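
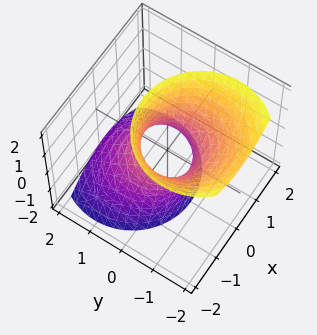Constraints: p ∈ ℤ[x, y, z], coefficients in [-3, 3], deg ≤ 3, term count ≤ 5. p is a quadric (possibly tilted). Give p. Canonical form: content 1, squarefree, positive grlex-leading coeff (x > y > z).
3*x^2 + 3*y^2 + 3*y*z - z^2 - 2

deg p = 2.
Reading off the gridlines: no z-intercept at any integer in the box.
These observations pin down the coefficients.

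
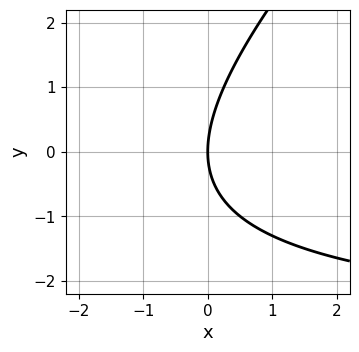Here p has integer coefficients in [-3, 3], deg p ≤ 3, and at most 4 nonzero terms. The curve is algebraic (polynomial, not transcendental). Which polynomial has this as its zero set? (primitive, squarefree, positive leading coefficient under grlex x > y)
x*y - y^2 + 3*x

1. The degree is 2 — no degree-1 curve has this shape.
2. Reading off the gridlines: it meets the x-axis at x = 0 (among the integer gridlines); one y-axis crossing is at y = 0.
3. Solving for integer coefficients yields p as stated.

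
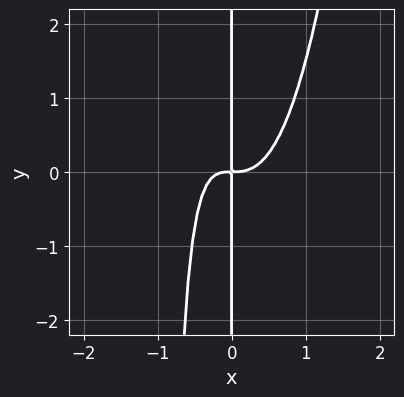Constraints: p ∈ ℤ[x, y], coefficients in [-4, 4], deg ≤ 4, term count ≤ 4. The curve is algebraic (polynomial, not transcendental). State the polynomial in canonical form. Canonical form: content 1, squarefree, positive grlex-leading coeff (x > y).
1. The degree is 4 — no degree-3 curve has this shape.
2. From the axis intercepts and sections: the visible y-axis segment lies entirely on the curve.
3. These observations pin down the coefficients.

3*x^4 - x^2*y - x*y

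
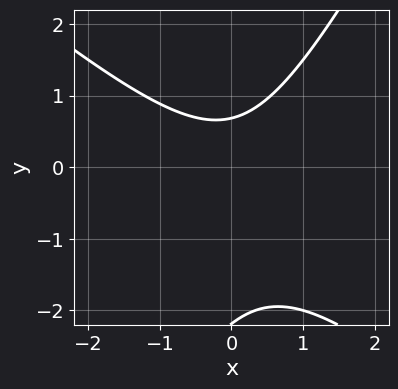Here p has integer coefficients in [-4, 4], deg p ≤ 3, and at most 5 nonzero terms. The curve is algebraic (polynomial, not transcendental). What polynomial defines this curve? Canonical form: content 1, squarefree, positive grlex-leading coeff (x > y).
3*x^2 + 2*x*y - 2*y^2 - 3*y + 3

First, deg p = 2.
Then, against the integer gridlines: it misses every integer gridline on the x-axis.
Finally, the integer polynomial consistent with all of this is the stated p.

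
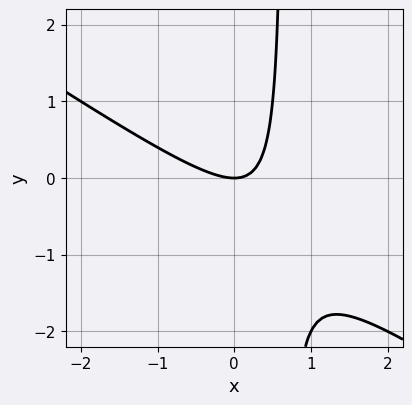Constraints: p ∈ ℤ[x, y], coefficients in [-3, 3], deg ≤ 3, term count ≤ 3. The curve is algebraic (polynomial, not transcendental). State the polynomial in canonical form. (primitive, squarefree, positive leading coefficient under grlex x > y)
2*x^2 + 3*x*y - 2*y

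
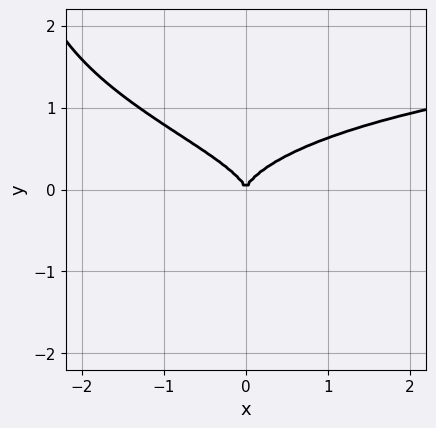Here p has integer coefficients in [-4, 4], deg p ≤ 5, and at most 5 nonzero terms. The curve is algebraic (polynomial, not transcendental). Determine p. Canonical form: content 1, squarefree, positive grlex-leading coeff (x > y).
First, degree: the shape is more complex than any degree-3 curve, so deg p = 4.
Next, observable constraints: it crosses the y-axis at the gridline y = 0; one x-axis crossing is at x = 0.
Finally, the integer polynomial consistent with all of this is the stated p.

x*y^3 + 3*y^3 - x^2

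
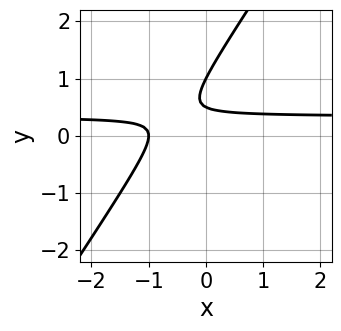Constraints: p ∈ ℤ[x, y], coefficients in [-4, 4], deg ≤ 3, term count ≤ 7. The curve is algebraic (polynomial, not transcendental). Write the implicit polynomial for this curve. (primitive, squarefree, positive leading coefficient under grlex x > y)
deg p = 2.
From the axis intercepts and sections: one y-axis crossing is at y = 1; one x-axis crossing is at x = -1.
Solving for integer coefficients yields p as stated.

3*x*y - 2*y^2 - x + 3*y - 1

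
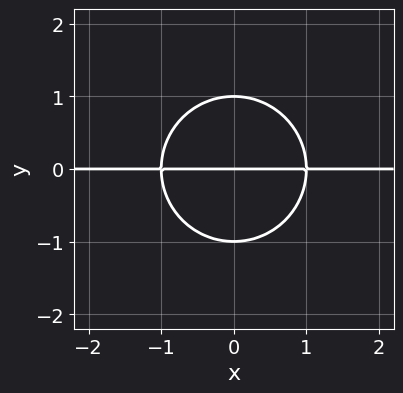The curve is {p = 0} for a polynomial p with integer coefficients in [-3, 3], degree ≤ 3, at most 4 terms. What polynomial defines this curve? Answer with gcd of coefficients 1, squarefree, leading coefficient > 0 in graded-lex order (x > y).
x^2*y + y^3 - y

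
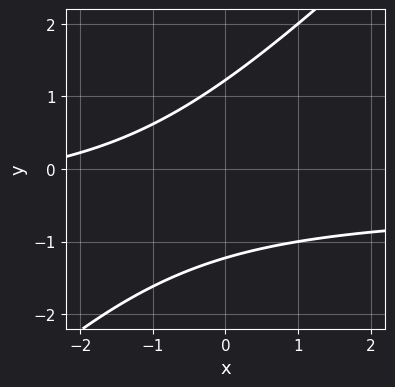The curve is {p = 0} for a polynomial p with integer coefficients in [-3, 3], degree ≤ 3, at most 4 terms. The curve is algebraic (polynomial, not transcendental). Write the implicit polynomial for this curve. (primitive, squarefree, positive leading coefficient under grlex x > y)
1. deg p = 2. No degree-1 curve has this shape.
2. From the axis intercepts and sections: it misses every integer gridline on the x-axis.
3. Matching integer coefficients to the picture gives p.

2*x*y - 2*y^2 + x + 3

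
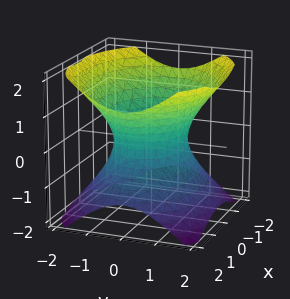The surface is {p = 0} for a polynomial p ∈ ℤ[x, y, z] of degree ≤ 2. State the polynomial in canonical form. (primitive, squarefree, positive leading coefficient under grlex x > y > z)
2*x^2 + 3*y^2 - 3*z^2 - 3

1. Degree: one connected sheet with a waist; a quadric, so deg p = 2.
2. Symmetries: the z ↦ −z reflection is a symmetry, so z appears only in even powers; the x ↦ −x reflection is a symmetry, so x appears only in even powers; mirror symmetry y ↦ −y ⇒ only even powers of y.
3. From the axis intercepts and sections: no z-intercept at any integer in the box; the y-axis gridline crossings are at y ∈ {-1, 1}.
4. Together with the visible shape, these determine p as stated.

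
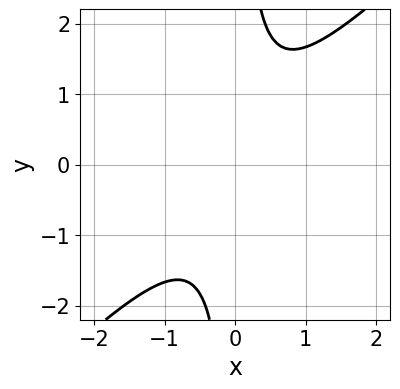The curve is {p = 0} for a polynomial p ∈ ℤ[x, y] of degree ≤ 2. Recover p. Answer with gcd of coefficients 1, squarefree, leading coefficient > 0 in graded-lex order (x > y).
(a) The degree is 2 — no degree-1 curve has this shape.
(b) Observable constraints: no y-intercept at any integer in the box; it misses every integer gridline on the x-axis.
(c) These observations pin down the coefficients.

3*x^2 - 3*x*y + 2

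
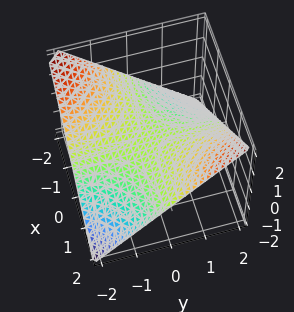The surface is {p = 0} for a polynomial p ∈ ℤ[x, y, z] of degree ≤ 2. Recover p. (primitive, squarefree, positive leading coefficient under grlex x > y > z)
x*y - 2*z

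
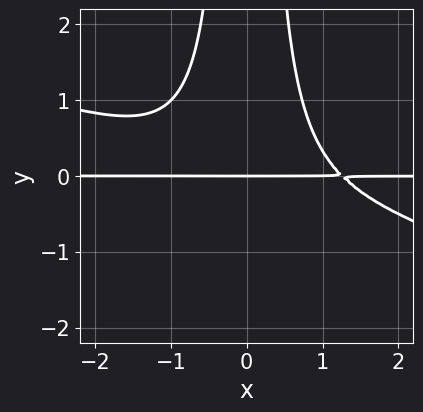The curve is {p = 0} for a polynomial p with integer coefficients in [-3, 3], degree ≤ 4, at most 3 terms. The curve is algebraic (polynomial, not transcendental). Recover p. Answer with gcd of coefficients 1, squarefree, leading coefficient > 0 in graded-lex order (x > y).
x^3*y + 3*x^2*y^2 - 2*y

The degree is 4 — a generic line meets the curve in up to 4 points.
Against the integer gridlines: every point of the x-axis in the box is on the curve; it crosses the y-axis at the gridline y = 0.
Matching integer coefficients to the picture gives p.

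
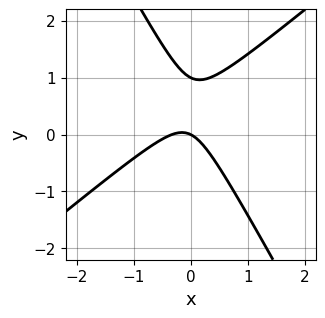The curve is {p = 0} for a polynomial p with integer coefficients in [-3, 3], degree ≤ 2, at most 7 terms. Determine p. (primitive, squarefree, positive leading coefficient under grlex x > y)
3*x^2 - 2*x*y - 2*y^2 + x + 2*y

First, deg p = 2.
Then, from the axis intercepts and sections: the y-axis gridline crossings are at y ∈ {0, 1}; it crosses the x-axis at the gridline x = 0.
Finally, assembling these constraints gives the stated polynomial.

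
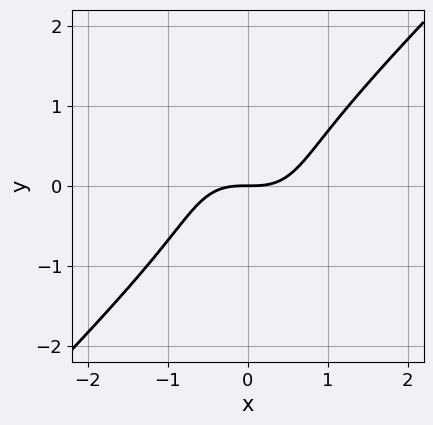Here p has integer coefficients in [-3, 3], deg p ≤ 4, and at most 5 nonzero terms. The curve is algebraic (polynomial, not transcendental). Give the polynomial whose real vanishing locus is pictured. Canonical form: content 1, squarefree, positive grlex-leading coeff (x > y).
x^3 - y^3 - y

First, the degree is 3 — the shape is more complex than any degree-2 curve.
Next, against the integer gridlines: one x-axis crossing is at x = 0; it meets the y-axis at y = 0 (among the integer gridlines).
Finally, fitting integer coefficients to these (and the overall shape) gives p.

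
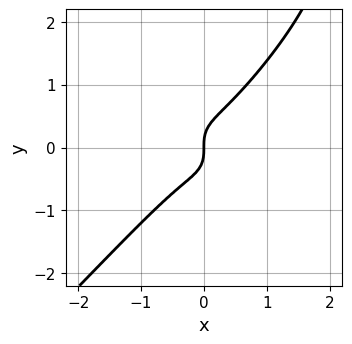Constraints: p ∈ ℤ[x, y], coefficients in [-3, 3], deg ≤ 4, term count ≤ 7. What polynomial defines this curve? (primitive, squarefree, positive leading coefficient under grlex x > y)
x^3*y - x*y^3 - 3*x^3 + 2*y^3 - x

(a) The degree is 4 — the shape is more complex than any degree-3 curve.
(b) Reading off the gridlines: one y-axis crossing is at y = 0; it crosses the x-axis at the gridline x = 0.
(c) Putting this together gives p.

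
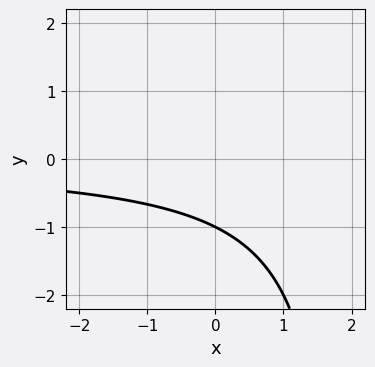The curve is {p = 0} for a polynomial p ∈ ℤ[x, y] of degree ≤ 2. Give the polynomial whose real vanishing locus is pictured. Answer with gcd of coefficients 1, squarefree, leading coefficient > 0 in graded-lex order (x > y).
x*y - 2*y - 2

First, degree: no degree-1 curve has this shape, so deg p = 2.
Then, observable constraints: the curve avoids every integer x-axis point in the box; it meets the y-axis at y = -1 (among the integer gridlines).
Finally, assembling these constraints gives the stated polynomial.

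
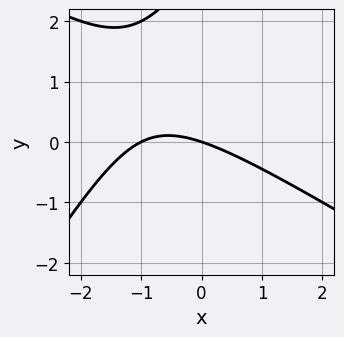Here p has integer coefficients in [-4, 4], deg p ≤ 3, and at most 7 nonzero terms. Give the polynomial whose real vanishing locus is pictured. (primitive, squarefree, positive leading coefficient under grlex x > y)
First, degree: a generic line meets the curve in up to 2 points, so deg p = 2.
Next, observable constraints: the x-axis gridline crossings are at x ∈ {-1, 0}; one y-axis crossing is at y = 0.
Finally, fitting integer coefficients to these (and the overall shape) gives p.

x^2 + x*y - y^2 + x + 3*y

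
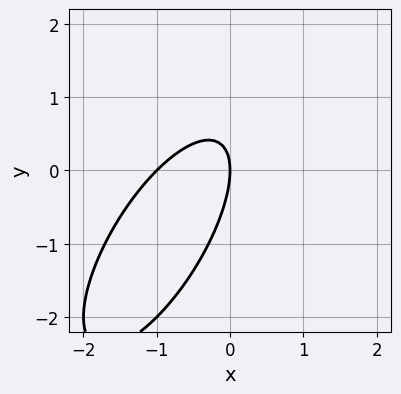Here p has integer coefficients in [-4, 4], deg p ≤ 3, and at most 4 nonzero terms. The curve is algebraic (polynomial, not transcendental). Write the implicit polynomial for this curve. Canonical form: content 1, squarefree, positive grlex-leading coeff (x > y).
First, the degree is 2 — a generic line meets the curve in up to 2 points.
Next, checking where it meets the axes: among the integer gridlines, it crosses the x-axis at x ∈ {-1, 0}; it crosses the y-axis at the gridline y = 0.
Finally, these observations pin down the coefficients.

2*x^2 - 2*x*y + y^2 + 2*x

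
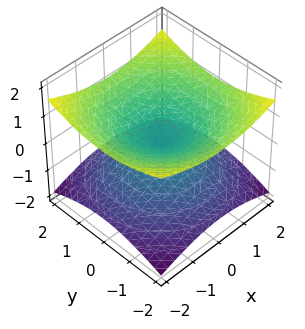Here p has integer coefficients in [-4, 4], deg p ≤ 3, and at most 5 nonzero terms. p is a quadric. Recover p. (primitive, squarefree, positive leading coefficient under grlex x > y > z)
x^2 + y^2 - 3*z^2

The degree is 2 — two nappes meeting at a single point; a quadric.
Symmetries: every cross-section ⟂ z is a circle, so x, y appear only via x² + y²; it's symmetric under z → −z, forcing even powers of z.
Reading off the gridlines: it meets the y-axis at y = 0 (among the integer gridlines); it meets the z-axis at z = 0 (among the integer gridlines); a circular section at z = 1 has radius between 1 and 2; it crosses the x-axis at the gridline x = 0.
Matching integer coefficients to the picture gives p.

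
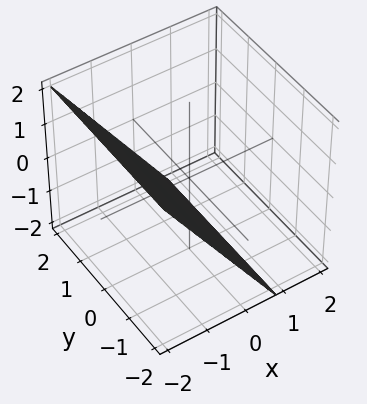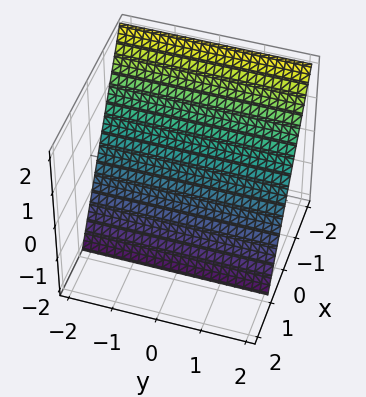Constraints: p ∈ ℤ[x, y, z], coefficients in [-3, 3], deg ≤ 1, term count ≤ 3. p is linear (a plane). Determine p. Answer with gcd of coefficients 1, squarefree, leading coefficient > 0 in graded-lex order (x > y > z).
3*x + 2*z + 2

First, deg p = 1. The surface is flat (a plane).
Then, from the axis intercepts and sections: no y-intercept at any integer in the box; one z-axis crossing is at z = -1.
Finally, matching integer coefficients to the picture gives p.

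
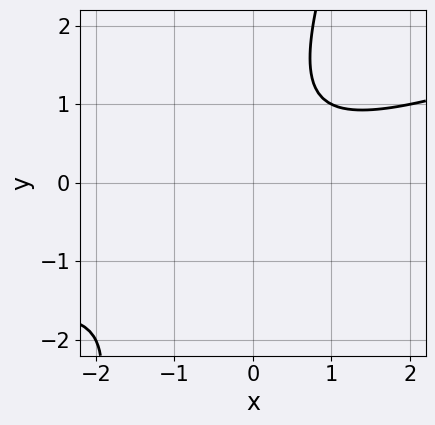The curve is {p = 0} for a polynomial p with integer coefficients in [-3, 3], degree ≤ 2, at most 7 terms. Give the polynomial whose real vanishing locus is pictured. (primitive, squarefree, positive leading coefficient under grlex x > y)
The degree is 2 — the shape is more complex than any degree-1 curve.
From the axis intercepts and sections: the curve avoids every integer y-axis point in the box; it misses every integer gridline on the x-axis.
Matching integer coefficients to the picture gives p.

x^2 - 3*x*y + y^2 - y + 2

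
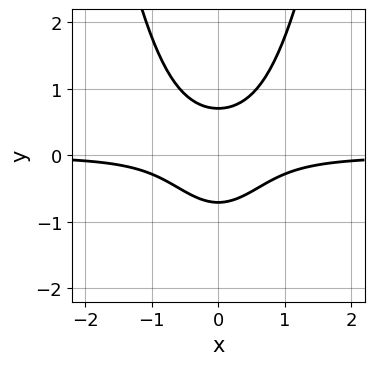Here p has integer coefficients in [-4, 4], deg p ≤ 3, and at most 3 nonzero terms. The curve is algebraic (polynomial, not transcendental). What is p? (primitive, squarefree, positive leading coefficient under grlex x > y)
3*x^2*y - 2*y^2 + 1

1. deg p = 3. No degree-2 curve has this shape.
2. Symmetries: mirror symmetry x ↦ −x ⇒ only even powers of x.
3. From the visible intercepts: the curve avoids every integer x-axis point in the box.
4. Assembling these constraints gives the stated polynomial.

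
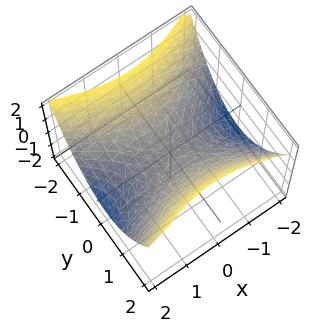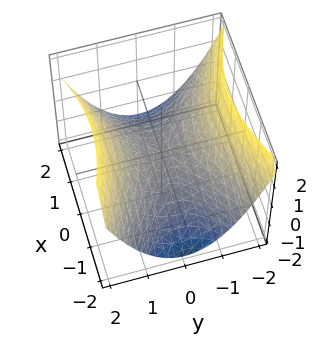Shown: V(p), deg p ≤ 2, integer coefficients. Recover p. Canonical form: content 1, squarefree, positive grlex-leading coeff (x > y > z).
First, the degree is 2 — a hyperbolic paraboloid; a quadric.
Then, symmetries: mirror symmetry x ↦ −x ⇒ only even powers of x; the y ↦ −y reflection is a symmetry, so y appears only in even powers.
Next, from the axis intercepts and sections: it crosses the y-axis at the gridline y = 0; it crosses the z-axis at the gridline z = 0; it crosses the x-axis at the gridline x = 0.
Finally, assembling these constraints gives the stated polynomial.

x^2 - 2*y^2 + 3*z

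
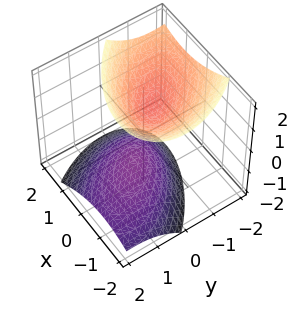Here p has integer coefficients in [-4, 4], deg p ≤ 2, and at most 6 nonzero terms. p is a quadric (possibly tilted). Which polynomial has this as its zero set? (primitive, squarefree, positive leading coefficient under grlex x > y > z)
3*x^2 + 3*x*y + 3*y^2 + 3*y*z - 3*z^2 + 2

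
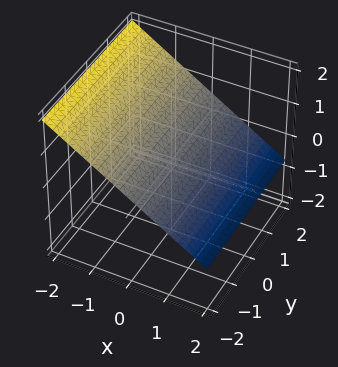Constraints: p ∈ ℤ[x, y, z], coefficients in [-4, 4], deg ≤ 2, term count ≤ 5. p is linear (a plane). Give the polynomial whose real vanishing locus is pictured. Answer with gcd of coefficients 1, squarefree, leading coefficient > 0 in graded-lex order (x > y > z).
2*x + 3*z - 2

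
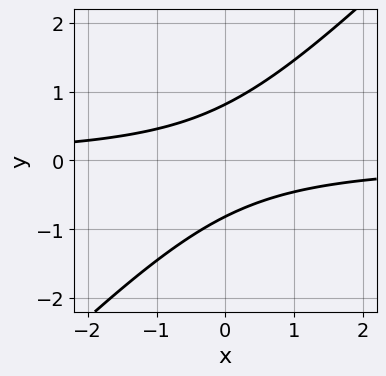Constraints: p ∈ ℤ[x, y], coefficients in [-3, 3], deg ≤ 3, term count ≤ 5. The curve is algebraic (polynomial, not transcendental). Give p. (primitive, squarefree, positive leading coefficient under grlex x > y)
3*x*y - 3*y^2 + 2

First, degree: a generic line meets the curve in up to 2 points, so deg p = 2.
Then, observable constraints: no x-intercept at any integer in the box.
Finally, solving for integer coefficients yields p as stated.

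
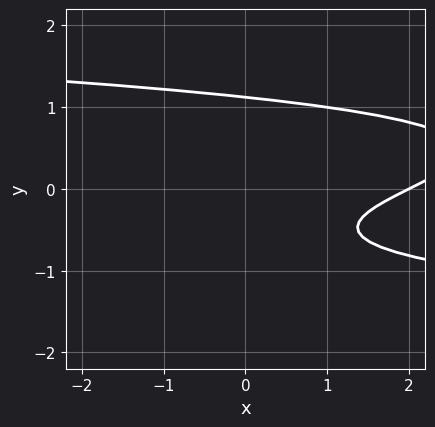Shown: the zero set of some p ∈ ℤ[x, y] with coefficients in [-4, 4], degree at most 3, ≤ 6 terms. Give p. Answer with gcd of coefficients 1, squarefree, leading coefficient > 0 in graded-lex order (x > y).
1. deg p = 3. The shape is more complex than any degree-2 curve.
2. Reading off the gridlines: it crosses the x-axis at the gridline x = 2.
3. Fitting integer coefficients to these (and the overall shape) gives p.

3*y^3 + x - 2*y - 2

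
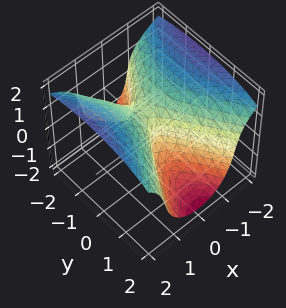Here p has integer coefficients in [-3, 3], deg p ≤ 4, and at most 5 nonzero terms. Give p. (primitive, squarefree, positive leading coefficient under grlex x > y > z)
deg p = 3.
Observable constraints: it meets the x-axis at x = 0 (among the integer gridlines); the y-axis gridline crossings are at y ∈ {-1, 0}; it meets the z-axis at z = 0 (among the integer gridlines).
The integer polynomial consistent with all of this is the stated p.

x^2*z + z^3 - 3*x^2 + y^2 + y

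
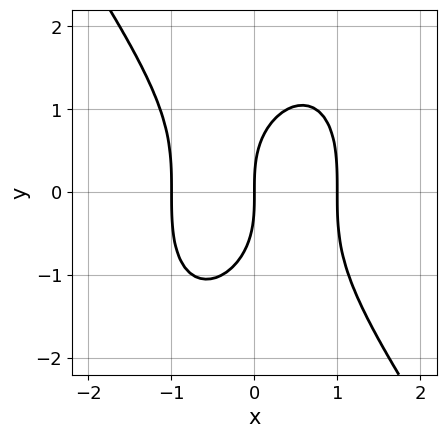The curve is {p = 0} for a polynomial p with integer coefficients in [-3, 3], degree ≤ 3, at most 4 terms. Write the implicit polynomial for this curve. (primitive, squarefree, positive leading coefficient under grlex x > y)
3*x^3 + y^3 - 3*x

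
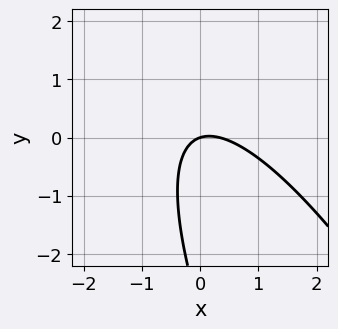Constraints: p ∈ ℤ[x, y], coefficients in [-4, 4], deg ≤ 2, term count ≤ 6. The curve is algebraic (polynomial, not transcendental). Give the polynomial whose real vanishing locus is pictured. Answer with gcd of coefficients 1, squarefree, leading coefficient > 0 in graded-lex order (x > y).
3*x^2 + 3*x*y + y^2 - x + 3*y

1. The degree is 2 — no degree-1 curve has this shape.
2. Checking where it meets the axes: it crosses the x-axis at the gridline x = 0; it meets the y-axis at y = 0 (among the integer gridlines).
3. Assembling these constraints gives the stated polynomial.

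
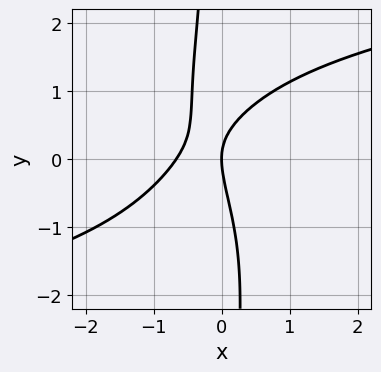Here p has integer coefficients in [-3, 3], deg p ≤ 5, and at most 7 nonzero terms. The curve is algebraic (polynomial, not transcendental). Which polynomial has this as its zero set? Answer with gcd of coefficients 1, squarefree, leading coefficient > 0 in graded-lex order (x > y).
x*y^3 - 3*x^2 + 2*x*y + y^2 - 2*x

First, degree: the shape is more complex than any degree-3 curve, so deg p = 4.
Then, checking where it meets the axes: one y-axis crossing is at y = 0; one x-axis crossing is at x = 0.
Finally, assembling these constraints gives the stated polynomial.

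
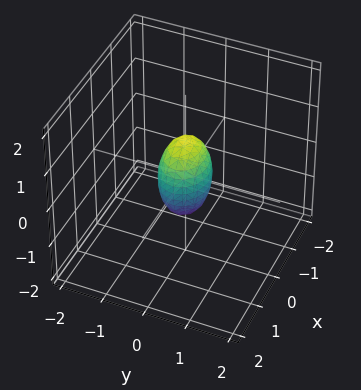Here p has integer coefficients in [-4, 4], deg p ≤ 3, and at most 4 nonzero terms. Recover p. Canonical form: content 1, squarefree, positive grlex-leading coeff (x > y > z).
1. Degree: a closed, bounded, convex surface; a quadric, so deg p = 2.
2. Symmetries: it's symmetric under x → −x, forcing even powers of x; it's symmetric under y → −y, forcing even powers of y; the z ↦ −z reflection is a symmetry, so z appears only in even powers.
3. Checking where it meets the axes: among the integer gridlines, it crosses the z-axis at z ∈ {-1, 1}.
4. Solving for integer coefficients yields p as stated.

2*x^2 + 3*y^2 + z^2 - 1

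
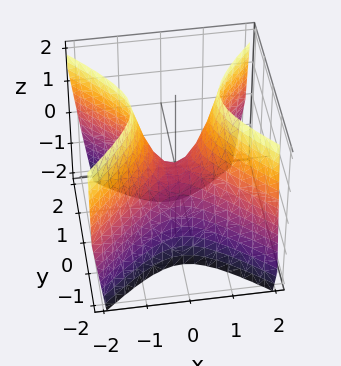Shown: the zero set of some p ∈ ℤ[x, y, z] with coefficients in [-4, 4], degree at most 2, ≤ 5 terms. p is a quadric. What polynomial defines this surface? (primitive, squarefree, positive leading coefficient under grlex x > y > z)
Degree: a hyperbolic paraboloid; a quadric, so deg p = 2.
Symmetries: mirror symmetry x ↦ −x ⇒ only even powers of x; it's symmetric under y → −y, forcing even powers of y.
Checking where it meets the axes: it crosses the y-axis at the gridline y = 0; it crosses the x-axis at the gridline x = 0.
Putting this together gives p.

2*x^2 - 2*y^2 - z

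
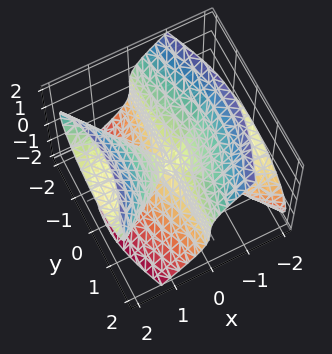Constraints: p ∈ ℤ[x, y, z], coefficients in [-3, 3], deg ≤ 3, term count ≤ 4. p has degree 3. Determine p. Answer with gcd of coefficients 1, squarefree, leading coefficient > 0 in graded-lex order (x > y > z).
3*x^2*z - 2*x*y^2 - 2*z^3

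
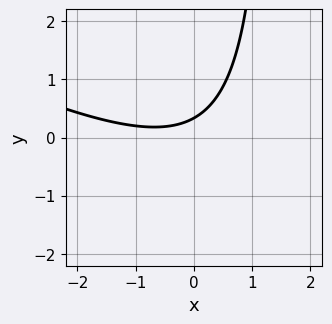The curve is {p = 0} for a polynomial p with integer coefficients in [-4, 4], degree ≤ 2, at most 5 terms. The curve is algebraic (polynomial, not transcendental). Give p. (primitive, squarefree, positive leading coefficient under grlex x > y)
x^2 + 2*x*y + x - 3*y + 1

1. Degree: the shape is more complex than any degree-1 curve, so deg p = 2.
2. Observable constraints: the curve avoids every integer x-axis point in the box.
3. The integer polynomial consistent with all of this is the stated p.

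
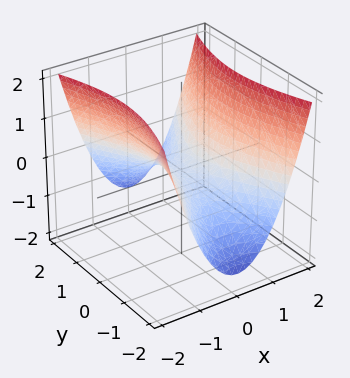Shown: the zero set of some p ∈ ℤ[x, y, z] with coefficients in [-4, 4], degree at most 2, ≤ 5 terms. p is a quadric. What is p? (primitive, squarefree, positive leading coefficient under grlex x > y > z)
1. The degree is 2 — a hyperbolic paraboloid; a quadric.
2. Symmetries: the y ↦ −y reflection is a symmetry, so y appears only in even powers; mirror symmetry x ↦ −x ⇒ only even powers of x.
3. Checking where it meets the axes: one y-axis crossing is at y = 0; one x-axis crossing is at x = 0; it meets the z-axis at z = 0 (among the integer gridlines).
4. Solving for integer coefficients yields p as stated.

3*x^2 - y^2 - 3*z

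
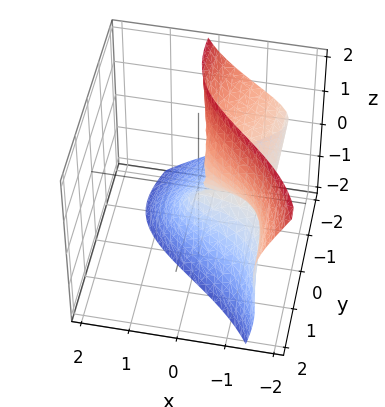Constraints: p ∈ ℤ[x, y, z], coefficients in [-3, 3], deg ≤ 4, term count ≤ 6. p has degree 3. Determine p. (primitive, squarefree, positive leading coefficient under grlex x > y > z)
The degree is 3 — the shape is more complex than any degree-2 surface.
Against the integer gridlines: it meets the y-axis at y = 0 (among the integer gridlines); every point of the x-axis in the box is on the surface; one z-axis crossing is at z = 0.
Solving for integer coefficients yields p as stated.

2*x*y^2 + 3*x*z^2 + 3*y*z^2 + z^3 + 3*y^2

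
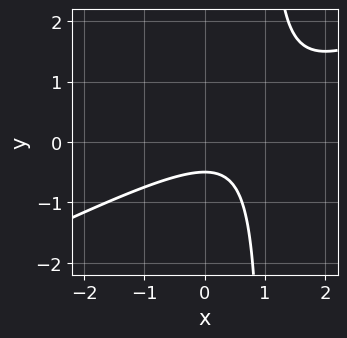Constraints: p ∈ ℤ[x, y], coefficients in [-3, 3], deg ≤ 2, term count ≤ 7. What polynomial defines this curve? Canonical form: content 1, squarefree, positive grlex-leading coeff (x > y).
First, deg p = 2. No degree-1 curve has this shape.
Next, against the integer gridlines: no x-intercept at any integer in the box.
Finally, putting this together gives p.

x^2 - 2*x*y - x + 2*y + 1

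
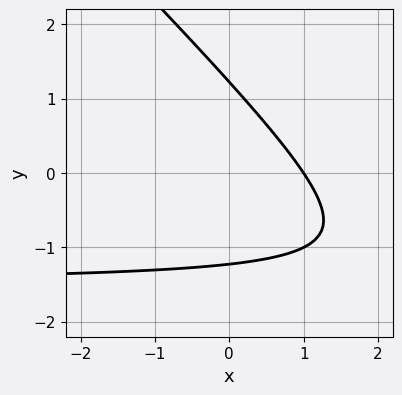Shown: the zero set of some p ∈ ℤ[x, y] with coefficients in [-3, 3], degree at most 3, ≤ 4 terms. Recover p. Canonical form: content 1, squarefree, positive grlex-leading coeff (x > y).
1. deg p = 2.
2. Reading off the gridlines: it crosses the x-axis at the gridline x = 1.
3. Together with the visible shape, these determine p as stated.

2*x*y + 2*y^2 + 3*x - 3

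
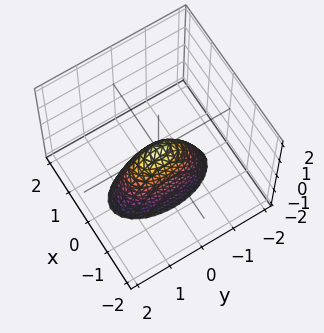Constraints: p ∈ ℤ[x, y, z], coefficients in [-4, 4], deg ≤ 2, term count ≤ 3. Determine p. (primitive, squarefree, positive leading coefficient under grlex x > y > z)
3*x^2 + y^2 + z

(a) Degree: a paraboloid; a quadric, so deg p = 2.
(b) Symmetries: the y ↦ −y reflection is a symmetry, so y appears only in even powers; it's symmetric under x → −x, forcing even powers of x.
(c) Reading off the gridlines: it meets the y-axis at y = 0 (among the integer gridlines); it meets the z-axis at z = 0 (among the integer gridlines); one x-axis crossing is at x = 0.
(d) Solving for integer coefficients yields p as stated.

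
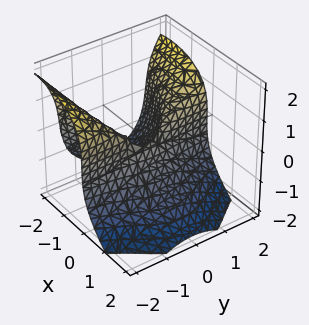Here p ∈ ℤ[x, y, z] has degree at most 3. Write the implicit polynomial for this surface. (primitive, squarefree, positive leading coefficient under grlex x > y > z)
1. deg p = 3. No degree-2 surface has this shape.
2. Observable constraints: it meets the z-axis at z = 0 (among the integer gridlines); it meets the x-axis at x = 0 (among the integer gridlines).
3. Assembling these constraints gives the stated polynomial. Check: (0, 1, 0) on the y-axis lies on the surface, and p(0, 1, 0) = 0. ✓

3*x*y^2 + 2*z^3 + 3*x^2 - x*z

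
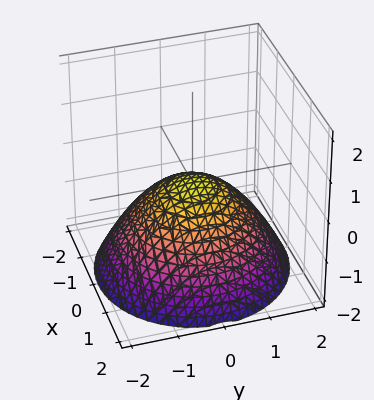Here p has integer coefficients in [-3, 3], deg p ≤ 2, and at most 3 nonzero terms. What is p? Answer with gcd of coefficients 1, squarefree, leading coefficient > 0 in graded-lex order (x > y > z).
1. The degree is 2 — a paraboloid; a quadric.
2. By symmetry, the surface is invariant under rotation about z: p = q(x² + y², z).
3. Observable constraints: a circular section at z = -1 has radius between 1 and 2; it crosses the z-axis at the gridline z = 0.
4. Together with the visible shape, these determine p as stated.

x^2 + y^2 + 2*z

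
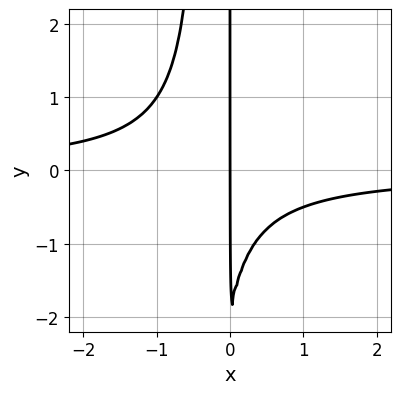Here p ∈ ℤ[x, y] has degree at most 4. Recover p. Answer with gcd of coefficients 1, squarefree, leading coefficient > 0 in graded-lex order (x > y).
(a) deg p = 3.
(b) From the visible intercepts: it crosses the x-axis at the gridline x = 0; the visible y-axis segment lies entirely on the curve.
(c) Fitting integer coefficients to these (and the overall shape) gives p.

3*x^2*y + x*y + 2*x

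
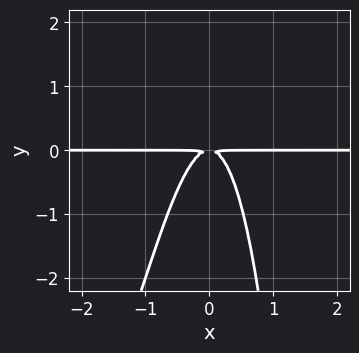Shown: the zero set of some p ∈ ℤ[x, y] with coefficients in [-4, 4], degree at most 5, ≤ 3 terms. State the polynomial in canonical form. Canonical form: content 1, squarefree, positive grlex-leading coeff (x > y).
x^3*y + 3*x^2*y + y^2

deg p = 4. A generic line meets the curve in up to 4 points.
Checking where it meets the axes: the visible x-axis segment lies entirely on the curve.
Solving for integer coefficients yields p as stated.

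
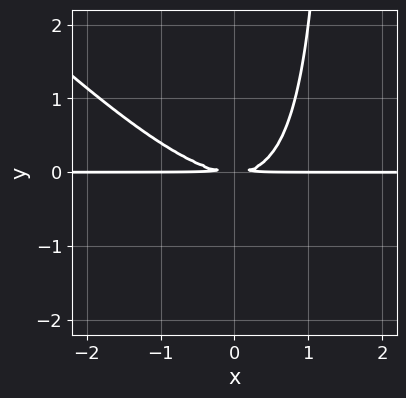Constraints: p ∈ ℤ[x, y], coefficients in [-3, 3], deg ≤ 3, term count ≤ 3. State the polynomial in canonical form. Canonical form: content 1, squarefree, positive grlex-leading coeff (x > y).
2*x^2*y + 2*x*y^2 - 3*y^2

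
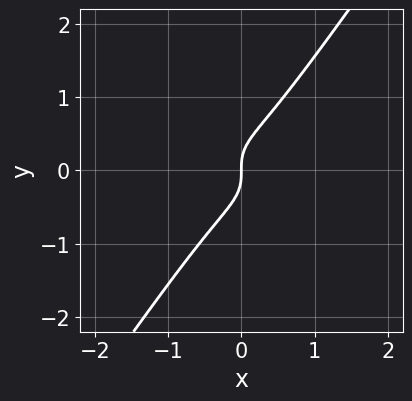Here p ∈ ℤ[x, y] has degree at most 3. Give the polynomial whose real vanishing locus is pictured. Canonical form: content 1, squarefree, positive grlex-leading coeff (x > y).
x^3 + 2*x^2*y + x*y^2 - 2*y^3 + x

1. The degree is 3 — a generic line meets the curve in up to 3 points.
2. Observable constraints: one x-axis crossing is at x = 0; one y-axis crossing is at y = 0.
3. Fitting integer coefficients to these (and the overall shape) gives p.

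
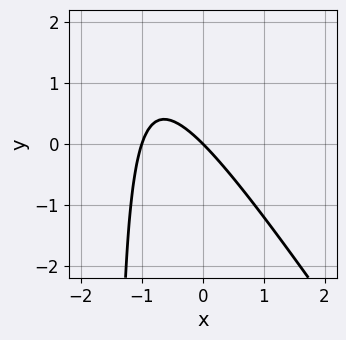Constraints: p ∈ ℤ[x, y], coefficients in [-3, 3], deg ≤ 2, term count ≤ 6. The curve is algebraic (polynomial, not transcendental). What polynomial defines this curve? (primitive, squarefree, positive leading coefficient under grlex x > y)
First, degree: the shape is more complex than any degree-1 curve, so deg p = 2.
Next, checking where it meets the axes: the x-axis gridline crossings are at x ∈ {-1, 0}; one y-axis crossing is at y = 0.
Finally, together with the visible shape, these determine p as stated.

3*x^2 + 2*x*y + 3*x + 3*y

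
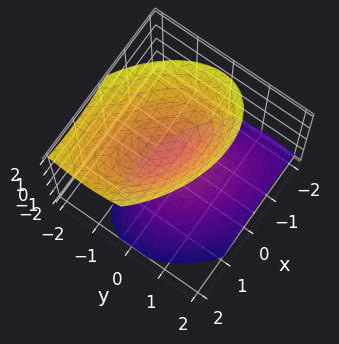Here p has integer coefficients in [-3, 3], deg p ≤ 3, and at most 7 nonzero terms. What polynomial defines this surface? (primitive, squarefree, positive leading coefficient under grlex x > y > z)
2*x^2 + 2*x*y + 3*y^2 + 2*y*z - 2*z^2 + 1

(a) The picture has 2 separate pieces.
(b) Degree: the shape is more complex than any degree-1 surface, so deg p = 2.
(c) Observable constraints: no x-intercept at any integer in the box; no y-intercept at any integer in the box.
(d) Together with the visible shape, these determine p as stated.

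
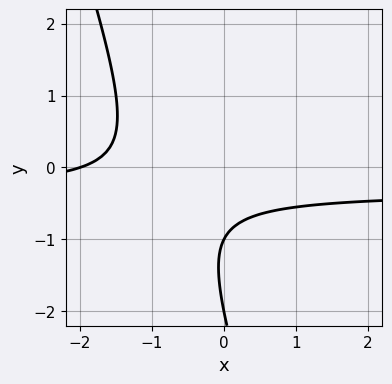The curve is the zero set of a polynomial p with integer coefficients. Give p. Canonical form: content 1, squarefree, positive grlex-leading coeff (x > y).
3*x*y + y^2 + x + 3*y + 2

(a) Degree: a generic line meets the curve in up to 2 points, so deg p = 2.
(b) From the visible intercepts: among the integer gridlines, it crosses the y-axis at y ∈ {-2, -1}; one x-axis crossing is at x = -2.
(c) Matching integer coefficients to the picture gives p.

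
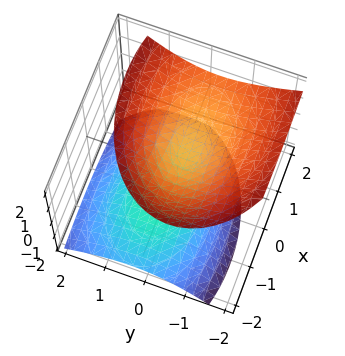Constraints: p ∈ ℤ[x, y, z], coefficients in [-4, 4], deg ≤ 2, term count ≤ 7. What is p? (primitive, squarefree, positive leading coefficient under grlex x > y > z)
x^2 - x*z + 2*y^2 + y*z - 2*z^2 + 1

(a) The picture has 2 separate pieces. Treating them together as one polynomial.
(b) The degree is 2 — no degree-1 surface has this shape.
(c) Reading off the gridlines: it misses every integer gridline on the x-axis; it misses every integer gridline on the y-axis.
(d) Matching integer coefficients to the picture gives p.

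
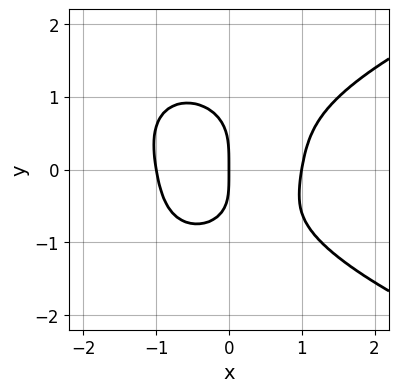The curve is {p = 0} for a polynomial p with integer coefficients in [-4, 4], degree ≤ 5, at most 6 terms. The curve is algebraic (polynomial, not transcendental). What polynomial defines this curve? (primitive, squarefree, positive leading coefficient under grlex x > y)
(a) The degree is 4 — the shape is more complex than any degree-3 curve.
(b) Reading off the gridlines: it meets the y-axis at y = 0 (among the integer gridlines); among the integer gridlines, it crosses the x-axis at x ∈ {-1, 0, 1}.
(c) Matching integer coefficients to the picture gives p.

x^2*y^2 + 2*y^4 - 3*x^3 + x*y + 3*x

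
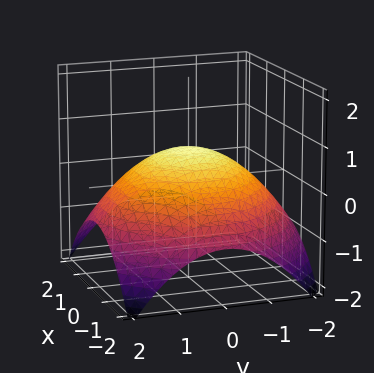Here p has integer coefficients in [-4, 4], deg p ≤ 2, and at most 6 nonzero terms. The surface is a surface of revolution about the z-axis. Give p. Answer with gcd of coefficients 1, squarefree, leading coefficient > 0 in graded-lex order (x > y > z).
x^2 + y^2 + 3*z - 2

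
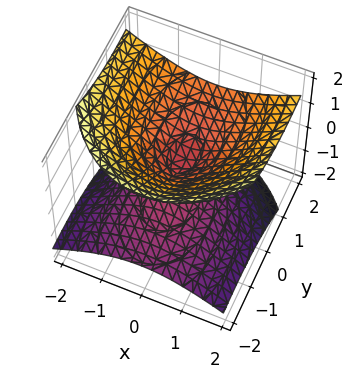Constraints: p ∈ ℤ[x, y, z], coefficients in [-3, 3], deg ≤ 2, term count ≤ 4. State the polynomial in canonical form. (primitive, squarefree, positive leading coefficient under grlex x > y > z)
2*x^2 + y^2 - 2*y*z - 3*z^2

Degree: no degree-1 surface has this shape, so deg p = 2.
Checking where it meets the axes: it meets the z-axis at z = 0 (among the integer gridlines); one x-axis crossing is at x = 0; it meets the y-axis at y = 0 (among the integer gridlines).
Matching integer coefficients to the picture gives p.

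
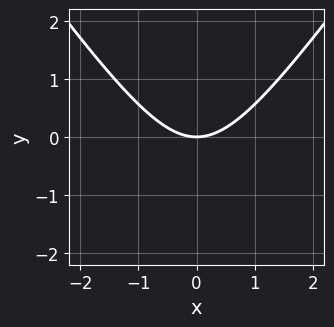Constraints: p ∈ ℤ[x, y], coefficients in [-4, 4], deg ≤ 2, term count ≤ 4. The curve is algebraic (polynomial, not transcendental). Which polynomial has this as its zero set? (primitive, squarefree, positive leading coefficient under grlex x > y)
2*x^2 - y^2 - 3*y

The degree is 2 — no degree-1 curve has this shape.
Symmetries: the x ↦ −x reflection is a symmetry, so x appears only in even powers.
Checking where it meets the axes: it meets the x-axis at x = 0 (among the integer gridlines); it meets the y-axis at y = 0 (among the integer gridlines).
Fitting integer coefficients to these (and the overall shape) gives p.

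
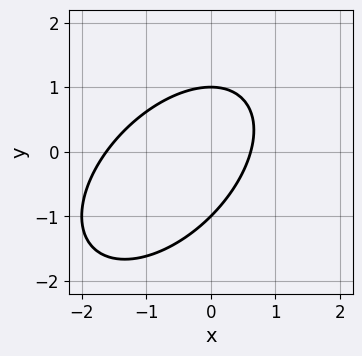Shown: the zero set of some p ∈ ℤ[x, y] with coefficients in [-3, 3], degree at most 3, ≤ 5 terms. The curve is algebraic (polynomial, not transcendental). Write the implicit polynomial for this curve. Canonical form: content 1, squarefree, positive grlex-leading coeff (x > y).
deg p = 2. The shape is more complex than any degree-1 curve.
Checking where it meets the axes: the y-axis gridline crossings are at y ∈ {-1, 1}.
Solving for integer coefficients yields p as stated.

x^2 - x*y + y^2 + x - 1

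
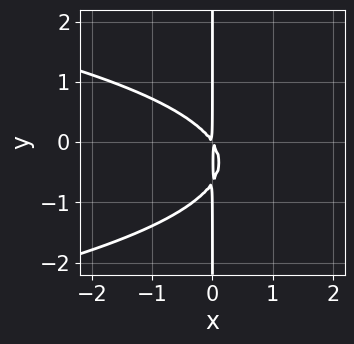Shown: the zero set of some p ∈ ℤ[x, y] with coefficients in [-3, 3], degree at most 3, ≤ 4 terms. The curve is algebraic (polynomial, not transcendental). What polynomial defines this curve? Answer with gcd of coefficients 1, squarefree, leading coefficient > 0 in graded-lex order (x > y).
3*x*y^2 + 3*x^2 + 2*x*y

First, deg p = 3. A generic line meets the curve in up to 3 points.
Then, against the integer gridlines: every point of the y-axis in the box is on the curve.
Finally, putting this together gives p.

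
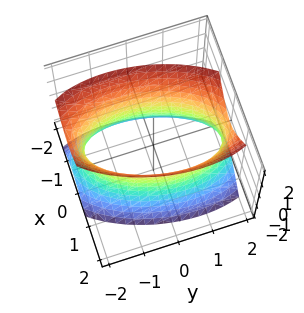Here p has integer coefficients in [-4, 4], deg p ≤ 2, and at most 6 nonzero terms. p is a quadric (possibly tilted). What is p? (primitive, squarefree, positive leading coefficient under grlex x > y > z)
3*x^2 - x*y + y^2 - z^2 - 3

(a) deg p = 2. No degree-1 surface has this shape.
(b) Against the integer gridlines: among the integer gridlines, it crosses the x-axis at x ∈ {-1, 1}; it misses every integer gridline on the z-axis.
(c) Matching integer coefficients to the picture gives p.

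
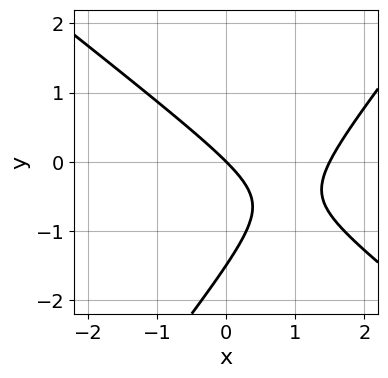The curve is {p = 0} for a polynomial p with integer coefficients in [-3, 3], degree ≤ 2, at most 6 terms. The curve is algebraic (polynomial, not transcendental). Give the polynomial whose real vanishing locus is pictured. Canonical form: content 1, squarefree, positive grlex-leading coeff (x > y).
2*x^2 + x*y - 2*y^2 - 3*x - 3*y

(a) deg p = 2.
(b) From the visible intercepts: one y-axis crossing is at y = 0; it crosses the x-axis at the gridline x = 0.
(c) These observations pin down the coefficients.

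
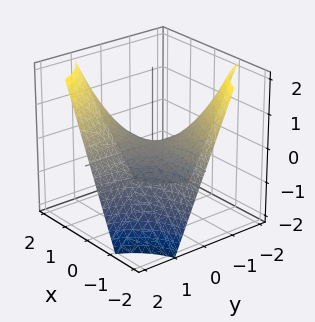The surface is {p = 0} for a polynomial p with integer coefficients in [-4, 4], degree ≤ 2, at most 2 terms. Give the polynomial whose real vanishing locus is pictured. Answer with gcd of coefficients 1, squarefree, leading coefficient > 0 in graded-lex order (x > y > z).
x*y - z

(a) Degree: a hyperbolic paraboloid; a quadric, so deg p = 2.
(b) Reading off the gridlines: every point of the y-axis in the box is on the surface; one z-axis crossing is at z = 0; the visible x-axis segment lies entirely on the surface.
(c) Matching integer coefficients to the picture gives p.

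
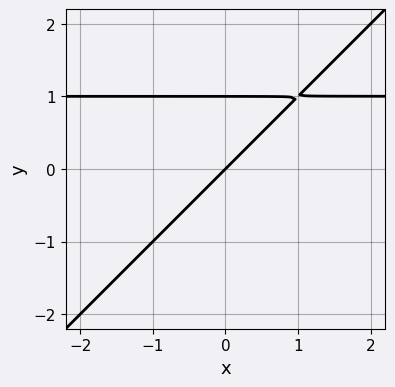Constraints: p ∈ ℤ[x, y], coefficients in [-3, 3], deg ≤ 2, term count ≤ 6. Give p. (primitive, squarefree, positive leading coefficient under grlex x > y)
x*y - y^2 - x + y

Degree: no degree-1 curve has this shape, so deg p = 2.
Reading off the gridlines: among the integer gridlines, it crosses the y-axis at y ∈ {0, 1}; it meets the x-axis at x = 0 (among the integer gridlines).
Assembling these constraints gives the stated polynomial.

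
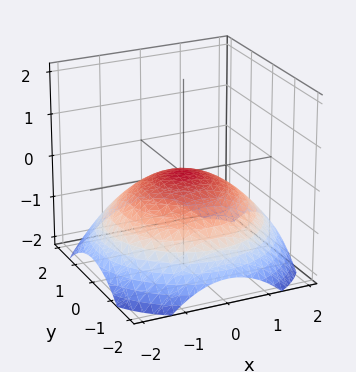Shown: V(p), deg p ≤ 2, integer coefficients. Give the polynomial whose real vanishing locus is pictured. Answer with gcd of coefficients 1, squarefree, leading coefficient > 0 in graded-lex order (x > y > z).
x^2 + y^2 + 3*z

1. The degree is 2 — a paraboloid; a quadric.
2. By symmetry, every cross-section ⟂ z is a circle, so x, y appear only via x² + y².
3. From the visible intercepts: it meets the x-axis at x = 0 (among the integer gridlines); it meets the y-axis at y = 0 (among the integer gridlines).
4. Solving for integer coefficients yields p as stated.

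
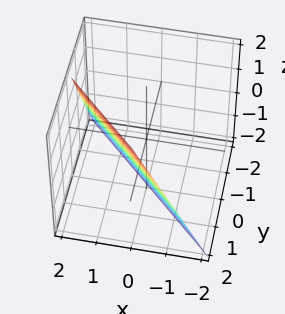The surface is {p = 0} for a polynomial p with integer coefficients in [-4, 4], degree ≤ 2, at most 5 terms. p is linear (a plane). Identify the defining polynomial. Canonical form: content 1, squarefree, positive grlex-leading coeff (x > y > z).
(a) Degree: every cross-section is a straight line — this is a plane, so deg p = 1.
(b) From the visible intercepts: it meets the z-axis at z = -2 (among the integer gridlines); one y-axis crossing is at y = 1; one x-axis crossing is at x = 1.
(c) Assembling these constraints gives the stated polynomial.

2*x + 2*y - z - 2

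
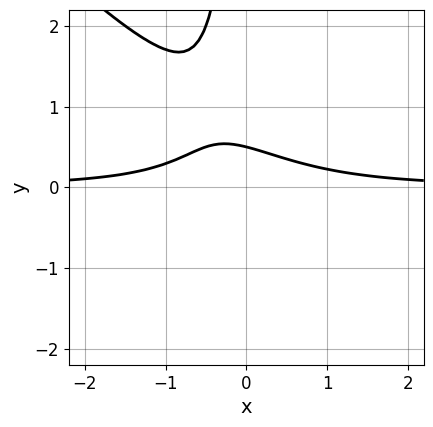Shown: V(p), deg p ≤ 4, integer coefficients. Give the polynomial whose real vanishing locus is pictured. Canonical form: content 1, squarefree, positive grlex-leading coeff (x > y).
The degree is 3 — the shape is more complex than any degree-2 curve.
Checking where it meets the axes: no x-intercept at any integer in the box.
These observations pin down the coefficients.

2*x^2*y + 2*x*y^2 + 2*y - 1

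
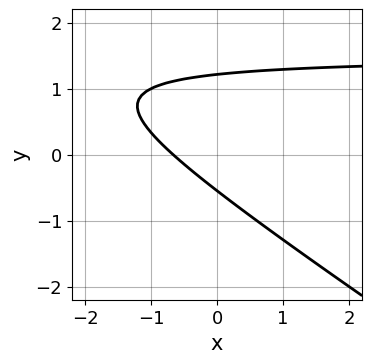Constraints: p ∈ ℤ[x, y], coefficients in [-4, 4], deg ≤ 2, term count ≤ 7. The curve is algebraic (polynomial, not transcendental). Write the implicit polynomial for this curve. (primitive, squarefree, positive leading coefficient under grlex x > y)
2*x*y + 3*y^2 - 3*x - 2*y - 2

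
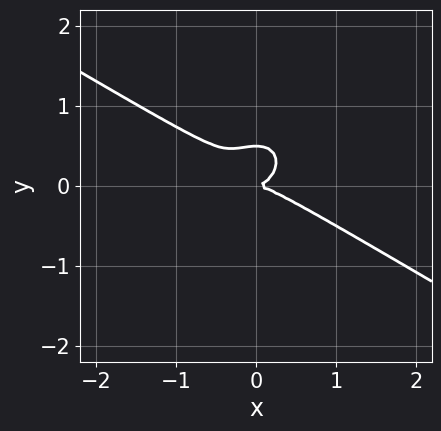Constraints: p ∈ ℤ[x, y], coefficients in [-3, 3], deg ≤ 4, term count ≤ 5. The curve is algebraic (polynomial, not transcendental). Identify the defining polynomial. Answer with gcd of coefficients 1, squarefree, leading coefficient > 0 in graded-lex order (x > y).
First, degree: the shape is more complex than any degree-2 curve, so deg p = 3.
Then, from the axis intercepts and sections: one x-axis crossing is at x = 0; one y-axis crossing is at y = 0.
Finally, together with the visible shape, these determine p as stated.

x^3 + x^2*y + 2*y^3 - y^2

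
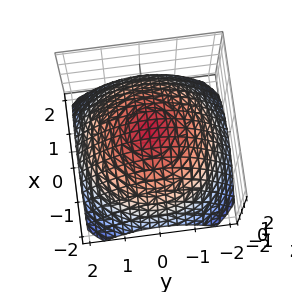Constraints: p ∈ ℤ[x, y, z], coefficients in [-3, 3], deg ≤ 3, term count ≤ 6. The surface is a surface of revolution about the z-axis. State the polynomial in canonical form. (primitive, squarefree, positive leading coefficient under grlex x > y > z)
1. Degree: no degree-1 surface has this shape, so deg p = 2.
2. Symmetries: rotational symmetry about the z-axis ⇒ p depends on x, y only through x² + y².
3. From the visible intercepts: a circular section at z = 0 has radius between 1 and 2.
4. Assembling these constraints gives the stated polynomial.

x^2 + y^2 + 2*z - 3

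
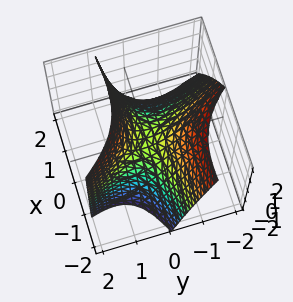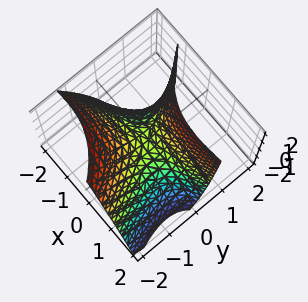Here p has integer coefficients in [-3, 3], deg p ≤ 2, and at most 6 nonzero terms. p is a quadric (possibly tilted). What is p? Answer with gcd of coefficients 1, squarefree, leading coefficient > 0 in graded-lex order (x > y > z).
x^2 - 3*x*y - 2*y^2 - y*z + 2*z

(a) The degree is 2 — the shape is more complex than any degree-1 surface.
(b) Observable constraints: it crosses the z-axis at the gridline z = 0; it crosses the x-axis at the gridline x = 0.
(c) Solving for integer coefficients yields p as stated.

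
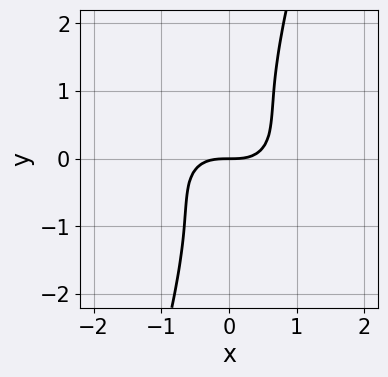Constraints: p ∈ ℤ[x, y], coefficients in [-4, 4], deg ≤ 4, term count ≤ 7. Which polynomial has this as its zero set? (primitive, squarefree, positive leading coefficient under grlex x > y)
deg p = 3. The shape is more complex than any degree-2 curve.
Against the integer gridlines: it meets the y-axis at y = 0 (among the integer gridlines); it crosses the x-axis at the gridline x = 0.
Together with the visible shape, these determine p as stated.

2*x^3 + x^2*y + 3*x*y^2 - y^3 - 2*y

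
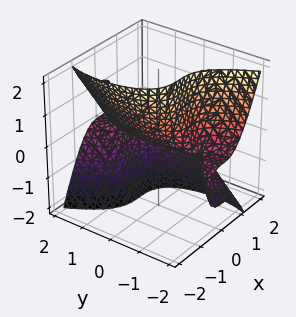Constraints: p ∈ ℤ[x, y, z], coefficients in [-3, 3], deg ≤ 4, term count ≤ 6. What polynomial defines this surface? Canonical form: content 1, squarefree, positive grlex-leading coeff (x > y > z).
1. deg p = 3.
2. From the axis intercepts and sections: the visible y-axis segment lies entirely on the surface; one x-axis crossing is at x = 0.
3. Fitting integer coefficients to these (and the overall shape) gives p.

3*x^3 - y^2*z + y*z^2 + 2*z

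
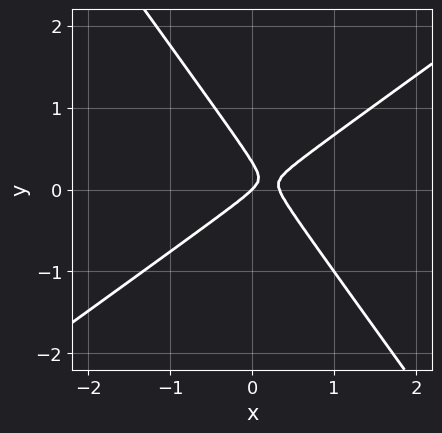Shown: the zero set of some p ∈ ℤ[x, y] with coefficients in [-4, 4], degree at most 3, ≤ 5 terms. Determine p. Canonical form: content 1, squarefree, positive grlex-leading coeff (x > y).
3*x^2 - 2*x*y - 3*y^2 - x + y

First, the degree is 2 — no degree-1 curve has this shape.
Next, checking where it meets the axes: one x-axis crossing is at x = 0; it crosses the y-axis at the gridline y = 0.
Finally, the integer polynomial consistent with all of this is the stated p.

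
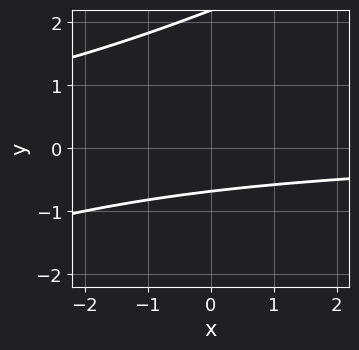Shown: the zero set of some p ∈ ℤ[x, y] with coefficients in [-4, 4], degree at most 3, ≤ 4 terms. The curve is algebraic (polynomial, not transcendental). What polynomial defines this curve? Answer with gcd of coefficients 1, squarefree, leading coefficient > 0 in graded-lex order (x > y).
x*y - 2*y^2 + 3*y + 3

First, degree: no degree-1 curve has this shape, so deg p = 2.
Next, observable constraints: the curve avoids every integer x-axis point in the box.
Finally, matching integer coefficients to the picture gives p.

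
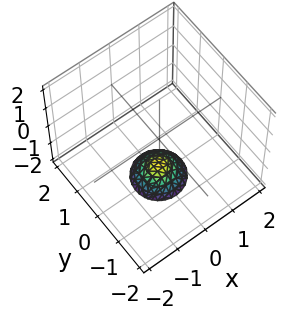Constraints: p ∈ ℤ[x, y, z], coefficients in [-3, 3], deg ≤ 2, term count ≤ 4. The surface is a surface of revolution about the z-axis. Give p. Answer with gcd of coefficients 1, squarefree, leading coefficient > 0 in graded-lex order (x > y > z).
(a) deg p = 2.
(b) Symmetry: the z-axis is an axis of rotation, so x and y enter only as x² + y².
(c) Reading off the gridlines: no y-intercept at any integer in the box; a circular section at z = -2 has radius between 0 and 1.
(d) Assembling these constraints gives the stated polynomial.

2*x^2 + 2*y^2 + 2*z + 3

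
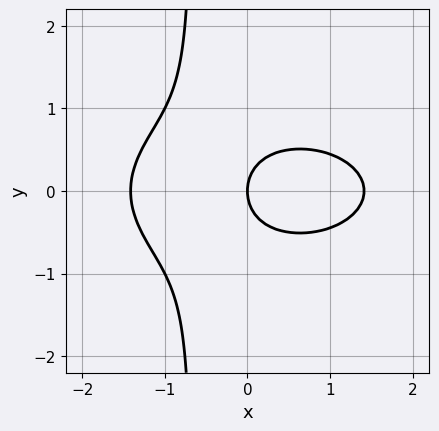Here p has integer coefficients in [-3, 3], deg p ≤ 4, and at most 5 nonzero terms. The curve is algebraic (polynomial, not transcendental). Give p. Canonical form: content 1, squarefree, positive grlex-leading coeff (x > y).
x^3 + 3*x*y^2 + 2*y^2 - 2*x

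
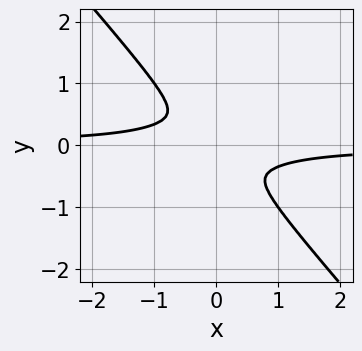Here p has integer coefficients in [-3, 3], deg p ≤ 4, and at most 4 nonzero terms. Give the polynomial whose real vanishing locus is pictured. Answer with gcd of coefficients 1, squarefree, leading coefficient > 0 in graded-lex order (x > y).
Degree: the shape is more complex than any degree-3 curve, so deg p = 4.
Matching integer coefficients to the picture gives p.

3*x^3*y + 2*y^4 + x^2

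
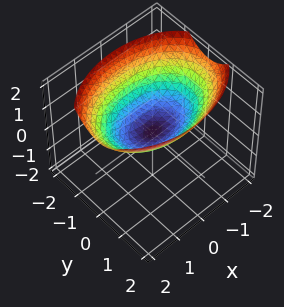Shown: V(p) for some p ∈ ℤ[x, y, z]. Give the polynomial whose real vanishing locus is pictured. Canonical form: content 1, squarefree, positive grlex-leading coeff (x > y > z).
1. The degree is 2 — a single bowl opening along one axis; a quadric.
2. Symmetries: it's symmetric under x → −x, forcing even powers of x; mirror symmetry y ↦ −y ⇒ only even powers of y.
3. Checking where it meets the axes: it crosses the y-axis at the gridline y = 0; one z-axis crossing is at z = 0.
4. The integer polynomial consistent with all of this is the stated p.

x^2 + 2*y^2 - 3*z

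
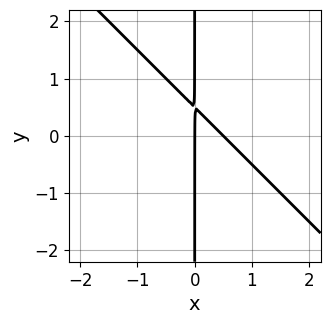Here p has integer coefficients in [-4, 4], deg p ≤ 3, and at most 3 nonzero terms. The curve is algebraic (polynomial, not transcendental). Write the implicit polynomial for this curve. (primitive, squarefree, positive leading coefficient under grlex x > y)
2*x^2 + 2*x*y - x

First, the degree is 2 — the shape is more complex than any degree-1 curve.
Next, against the integer gridlines: it crosses the x-axis at the gridline x = 0; the visible y-axis segment lies entirely on the curve.
Finally, fitting integer coefficients to these (and the overall shape) gives p.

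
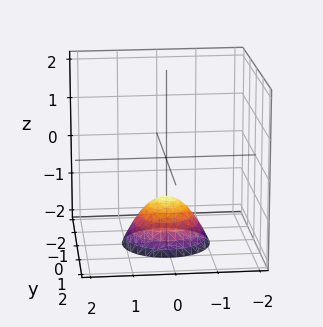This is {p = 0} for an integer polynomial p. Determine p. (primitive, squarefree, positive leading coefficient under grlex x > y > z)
1. The degree is 2 — no degree-1 surface has this shape.
2. By symmetry, the surface is invariant under rotation about z: p = q(x² + y², z).
3. Reading off the gridlines: it meets the z-axis at z = -1 (among the integer gridlines); a circular section at z = -2 has radius exactly 1; the surface avoids every integer x-axis point in the box.
4. Putting this together gives p.

x^2 + y^2 + z + 1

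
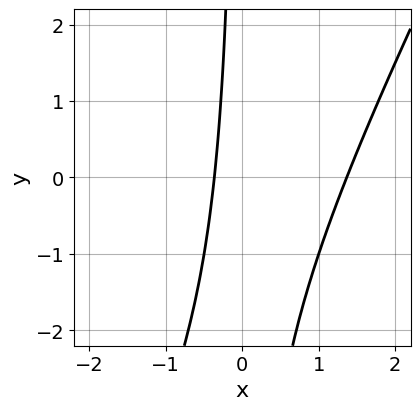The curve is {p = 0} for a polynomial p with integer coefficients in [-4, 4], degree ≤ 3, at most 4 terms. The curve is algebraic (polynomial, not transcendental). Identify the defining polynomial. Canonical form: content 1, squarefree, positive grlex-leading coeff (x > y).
(a) deg p = 2.
(b) Reading off the gridlines: no y-intercept at any integer in the box.
(c) Fitting integer coefficients to these (and the overall shape) gives p.

2*x^2 - x*y - 2*x - 1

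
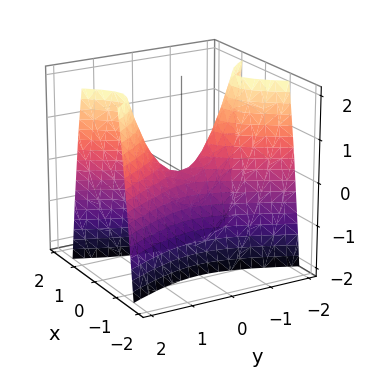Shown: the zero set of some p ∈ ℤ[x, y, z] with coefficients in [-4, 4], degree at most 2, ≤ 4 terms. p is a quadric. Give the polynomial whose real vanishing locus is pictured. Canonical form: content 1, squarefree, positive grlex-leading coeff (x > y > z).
(a) Degree: a saddle surface; a quadric, so deg p = 2.
(b) Symmetries: the x ↦ −x reflection is a symmetry, so x appears only in even powers; the y ↦ −y reflection is a symmetry, so y appears only in even powers.
(c) Checking where it meets the axes: it meets the z-axis at z = 0 (among the integer gridlines); it meets the x-axis at x = 0 (among the integer gridlines); one y-axis crossing is at y = 0.
(d) Matching integer coefficients to the picture gives p.

3*x^2 - y^2 + z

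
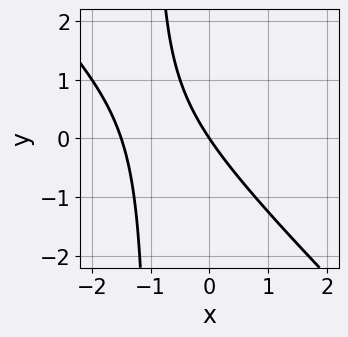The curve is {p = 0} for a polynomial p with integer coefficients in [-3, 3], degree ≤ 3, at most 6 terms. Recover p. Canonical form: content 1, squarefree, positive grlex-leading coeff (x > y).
2*x^2 + 2*x*y + 3*x + 2*y

(a) Degree: a generic line meets the curve in up to 2 points, so deg p = 2.
(b) Observable constraints: it meets the x-axis at x = 0 (among the integer gridlines); it crosses the y-axis at the gridline y = 0.
(c) Solving for integer coefficients yields p as stated.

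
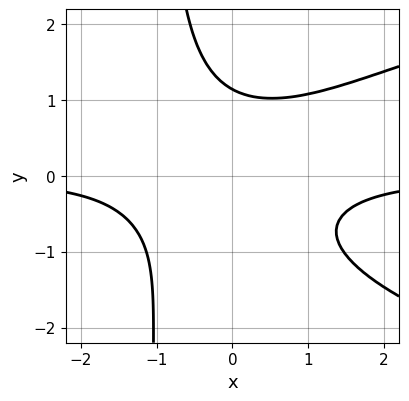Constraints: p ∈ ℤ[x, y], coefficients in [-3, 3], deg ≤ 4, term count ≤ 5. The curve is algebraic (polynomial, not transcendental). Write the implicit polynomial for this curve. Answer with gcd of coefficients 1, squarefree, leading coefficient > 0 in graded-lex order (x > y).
2*x*y^3 - 3*x^2*y + x*y^2 + 2*y^3 - 3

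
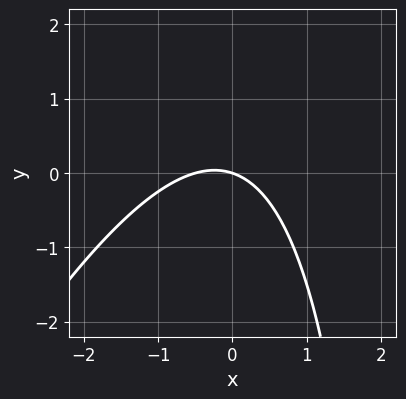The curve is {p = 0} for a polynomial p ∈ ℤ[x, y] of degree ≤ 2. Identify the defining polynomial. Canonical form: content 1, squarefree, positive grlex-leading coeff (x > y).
2*x^2 - x*y + x + 3*y

First, the degree is 2 — a generic line meets the curve in up to 2 points.
Next, from the axis intercepts and sections: it meets the y-axis at y = 0 (among the integer gridlines); it meets the x-axis at x = 0 (among the integer gridlines).
Finally, fitting integer coefficients to these (and the overall shape) gives p.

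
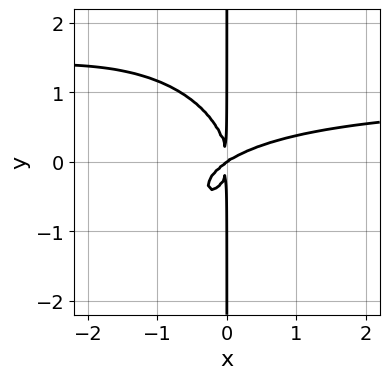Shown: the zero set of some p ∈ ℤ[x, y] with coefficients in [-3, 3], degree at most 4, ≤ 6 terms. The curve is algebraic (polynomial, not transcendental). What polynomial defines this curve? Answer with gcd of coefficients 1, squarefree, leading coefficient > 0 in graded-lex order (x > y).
2*x^3*y + 2*x*y^3 - 2*x^3 + 3*x^2*y

deg p = 4.
Observable constraints: every point of the y-axis in the box is on the curve; it meets the x-axis at x = 0 (among the integer gridlines).
Assembling these constraints gives the stated polynomial.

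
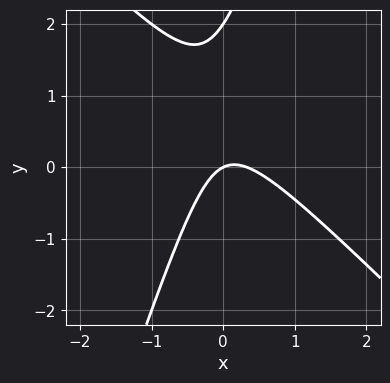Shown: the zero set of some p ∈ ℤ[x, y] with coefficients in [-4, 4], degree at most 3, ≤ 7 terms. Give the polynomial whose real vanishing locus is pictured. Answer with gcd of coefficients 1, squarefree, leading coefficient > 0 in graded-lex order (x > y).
3*x^2 + 2*x*y - y^2 - x + 2*y

deg p = 2. A generic line meets the curve in up to 2 points.
From the axis intercepts and sections: it meets the x-axis at x = 0 (among the integer gridlines); the y-axis gridline crossings are at y ∈ {0, 2}.
These observations pin down the coefficients.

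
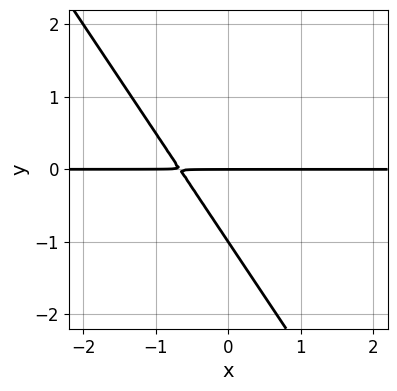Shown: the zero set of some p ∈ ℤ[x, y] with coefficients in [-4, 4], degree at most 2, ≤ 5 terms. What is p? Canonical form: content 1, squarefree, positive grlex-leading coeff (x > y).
3*x*y + 2*y^2 + 2*y

1. deg p = 2. No degree-1 curve has this shape.
2. From the axis intercepts and sections: the y-axis gridline crossings are at y ∈ {-1, 0}; every point of the x-axis in the box is on the curve.
3. The integer polynomial consistent with all of this is the stated p.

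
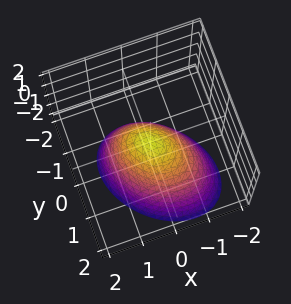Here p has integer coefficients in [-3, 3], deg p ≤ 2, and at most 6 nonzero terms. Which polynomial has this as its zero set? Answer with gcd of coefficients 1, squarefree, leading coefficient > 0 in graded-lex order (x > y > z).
3*x^2 + 2*x*y + 3*y^2 + y*z + 3*z

(a) Degree: a generic line meets the surface in up to 2 points, so deg p = 2.
(b) Against the integer gridlines: it meets the z-axis at z = 0 (among the integer gridlines); one x-axis crossing is at x = 0.
(c) Together with the visible shape, these determine p as stated.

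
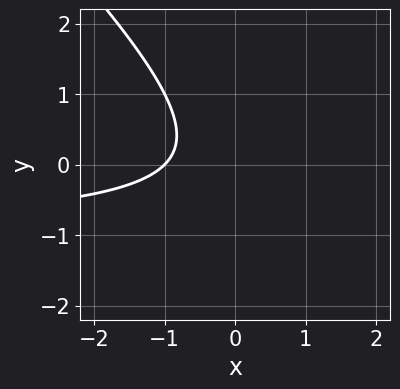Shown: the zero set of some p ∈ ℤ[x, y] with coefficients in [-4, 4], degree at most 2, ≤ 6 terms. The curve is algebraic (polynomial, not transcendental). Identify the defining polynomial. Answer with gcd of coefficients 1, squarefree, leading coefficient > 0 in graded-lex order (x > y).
x*y + y^2 + x + 1

1. The degree is 2 — a generic line meets the curve in up to 2 points.
2. Reading off the gridlines: it crosses the x-axis at the gridline x = -1; the curve avoids every integer y-axis point in the box.
3. Fitting integer coefficients to these (and the overall shape) gives p.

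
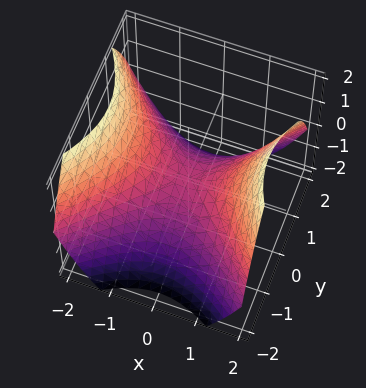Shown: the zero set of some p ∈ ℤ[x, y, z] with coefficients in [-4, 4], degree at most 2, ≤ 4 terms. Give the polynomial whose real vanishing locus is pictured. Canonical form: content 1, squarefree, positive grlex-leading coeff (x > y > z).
2*x^2 - 2*y^2 - 3*z

First, degree: a hyperbolic paraboloid; a quadric, so deg p = 2.
Next, symmetries: mirror symmetry y ↦ −y ⇒ only even powers of y; mirror symmetry x ↦ −x ⇒ only even powers of x.
Next, against the integer gridlines: one x-axis crossing is at x = 0; one z-axis crossing is at z = 0.
Finally, solving for integer coefficients yields p as stated.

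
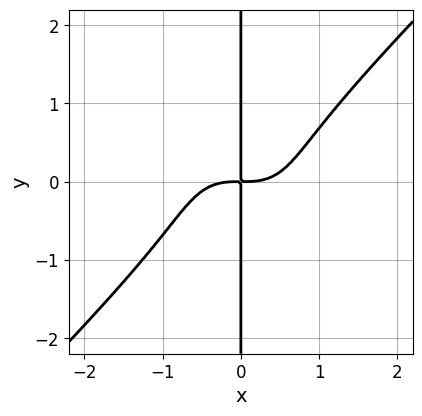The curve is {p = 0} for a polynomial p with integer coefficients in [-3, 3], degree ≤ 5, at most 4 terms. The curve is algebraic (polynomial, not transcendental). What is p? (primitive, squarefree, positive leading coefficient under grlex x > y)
x^4 - x*y^3 - x*y

1. The degree is 4 — the shape is more complex than any degree-3 curve.
2. Checking where it meets the axes: every point of the y-axis in the box is on the curve.
3. Together with the visible shape, these determine p as stated.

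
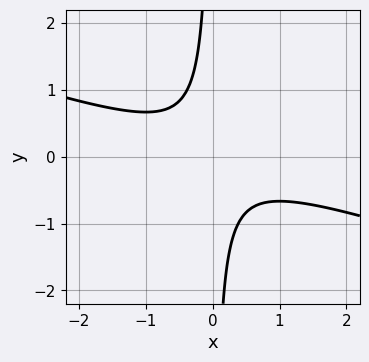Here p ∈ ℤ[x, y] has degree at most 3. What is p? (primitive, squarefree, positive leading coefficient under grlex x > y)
x^2 + 3*x*y + 1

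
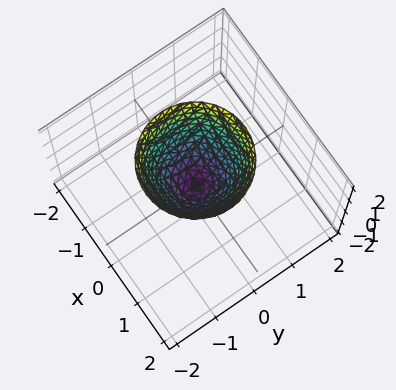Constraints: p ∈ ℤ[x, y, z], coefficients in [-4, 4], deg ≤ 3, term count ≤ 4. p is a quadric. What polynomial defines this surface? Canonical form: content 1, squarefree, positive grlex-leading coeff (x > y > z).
3*x^2 + 3*y^2 - 2*z

First, degree: a paraboloid; a quadric, so deg p = 2.
Then, symmetry: the z-axis is an axis of rotation, so x and y enter only as x² + y².
Then, checking where it meets the axes: it meets the x-axis at x = 0 (among the integer gridlines); it meets the z-axis at z = 0 (among the integer gridlines).
Finally, matching integer coefficients to the picture gives p.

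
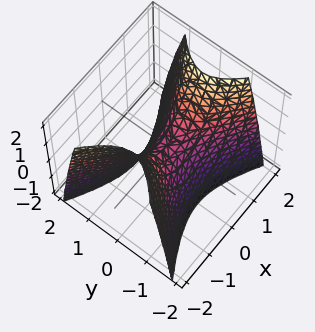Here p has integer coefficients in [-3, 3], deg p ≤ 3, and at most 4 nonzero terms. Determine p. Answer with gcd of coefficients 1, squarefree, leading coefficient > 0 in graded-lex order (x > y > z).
1. Degree: a hyperbolic paraboloid; a quadric, so deg p = 2.
2. Symmetries: mirror symmetry y ↦ −y ⇒ only even powers of y; the x ↦ −x reflection is a symmetry, so x appears only in even powers.
3. Against the integer gridlines: one x-axis crossing is at x = 0; it meets the z-axis at z = 0 (among the integer gridlines); one y-axis crossing is at y = 0.
4. Matching integer coefficients to the picture gives p.

x^2 - 2*y^2 - z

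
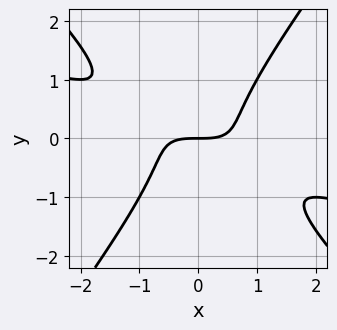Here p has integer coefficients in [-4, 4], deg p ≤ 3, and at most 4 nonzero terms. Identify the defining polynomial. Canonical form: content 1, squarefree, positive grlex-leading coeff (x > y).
1. deg p = 3. The shape is more complex than any degree-2 curve.
2. Observable constraints: one x-axis crossing is at x = 0; one y-axis crossing is at y = 0.
3. These observations pin down the coefficients.

x^3 + 3*x^2*y - 2*y^3 - 2*y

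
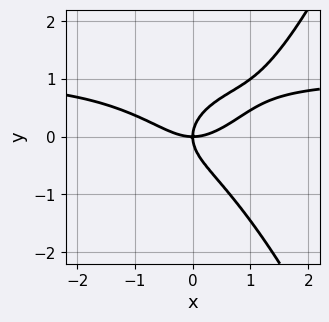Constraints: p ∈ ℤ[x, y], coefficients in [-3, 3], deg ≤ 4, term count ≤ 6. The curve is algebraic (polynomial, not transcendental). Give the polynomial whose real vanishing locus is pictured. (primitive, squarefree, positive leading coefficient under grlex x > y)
2*x^3*y - 2*x^3 - 3*y^3 + 3*x*y

deg p = 4.
From the visible intercepts: one x-axis crossing is at x = 0; one y-axis crossing is at y = 0.
Solving for integer coefficients yields p as stated.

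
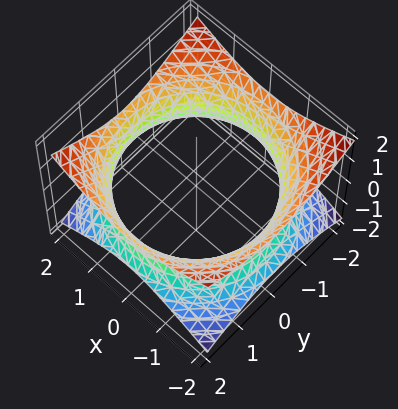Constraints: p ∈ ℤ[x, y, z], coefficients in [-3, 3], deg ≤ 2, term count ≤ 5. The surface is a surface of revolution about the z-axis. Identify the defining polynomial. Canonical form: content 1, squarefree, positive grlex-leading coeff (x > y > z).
1. The degree is 2 — no degree-1 surface has this shape.
2. Symmetries: rotational symmetry about the z-axis ⇒ p depends on x, y only through x² + y².
3. From the visible intercepts: a circular section at z = 0 has radius between 1 and 2; it misses every integer gridline on the z-axis.
4. Assembling these constraints gives the stated polynomial.

x^2 + y^2 - 2*z^2 - 3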